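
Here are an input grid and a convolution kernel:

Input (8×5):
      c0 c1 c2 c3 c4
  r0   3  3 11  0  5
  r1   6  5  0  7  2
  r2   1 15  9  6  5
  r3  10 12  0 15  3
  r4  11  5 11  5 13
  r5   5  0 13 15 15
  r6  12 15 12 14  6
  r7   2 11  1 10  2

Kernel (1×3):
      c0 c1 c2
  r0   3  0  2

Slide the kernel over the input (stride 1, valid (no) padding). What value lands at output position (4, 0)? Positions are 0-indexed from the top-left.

55

The receptive field on the input at this output position is [11 5 11]. Elementwise product with the kernel and sum: 11·3 + 11·2.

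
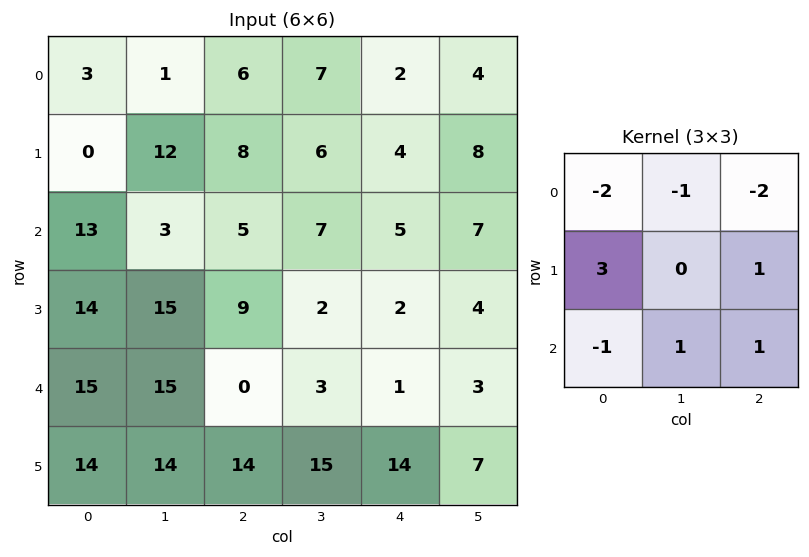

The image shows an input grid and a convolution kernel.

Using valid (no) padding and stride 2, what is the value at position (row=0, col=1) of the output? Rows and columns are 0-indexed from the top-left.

12

The receptive field on the input at this output position is [6 7 2 / 8 6 4 / 5 7 5]. Elementwise product with the kernel and sum: 6·-2 + 7·-1 + 2·-2 + 8·3 + 4·1 + 5·-1 + 7·1 + 5·1.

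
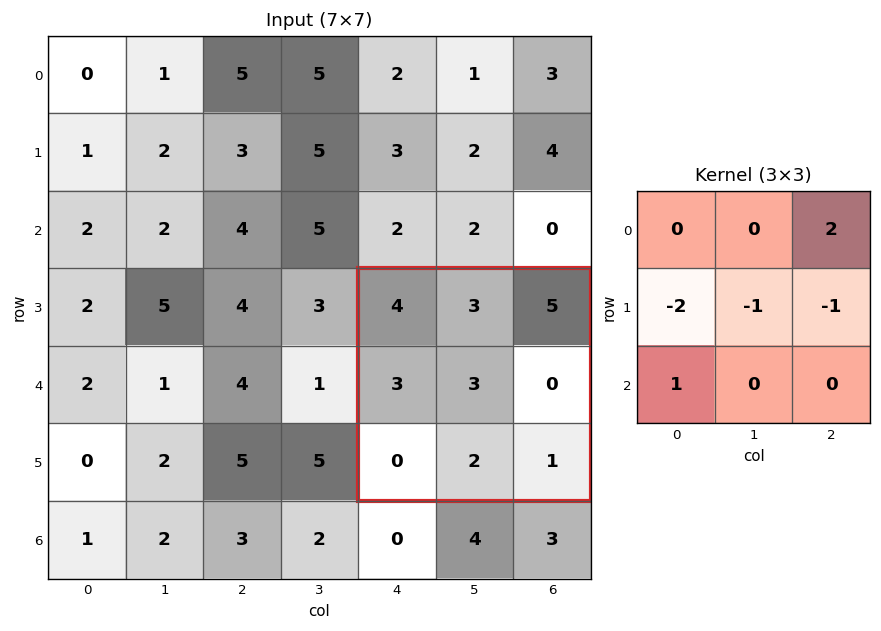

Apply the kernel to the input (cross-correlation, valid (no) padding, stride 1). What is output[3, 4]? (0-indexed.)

1

The receptive field on the input at this output position is [4 3 5 / 3 3 0 / 0 2 1]. Elementwise product with the kernel and sum: 5·2 + 3·-2 + 3·-1 + 0·-1 + 0·1.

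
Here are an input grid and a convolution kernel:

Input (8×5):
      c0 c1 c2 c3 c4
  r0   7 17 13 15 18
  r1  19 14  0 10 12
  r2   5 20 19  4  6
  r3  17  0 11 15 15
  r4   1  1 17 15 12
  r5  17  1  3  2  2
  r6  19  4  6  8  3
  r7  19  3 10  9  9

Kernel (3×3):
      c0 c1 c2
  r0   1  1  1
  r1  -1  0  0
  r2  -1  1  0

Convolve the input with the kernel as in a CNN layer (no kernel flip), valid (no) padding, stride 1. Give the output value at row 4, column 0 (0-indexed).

The receptive field on the input at this output position is [1 1 17 / 17 1 3 / 19 4 6]. Elementwise product with the kernel and sum: 1·1 + 1·1 + 17·1 + 17·-1 + 19·-1 + 4·1.

-13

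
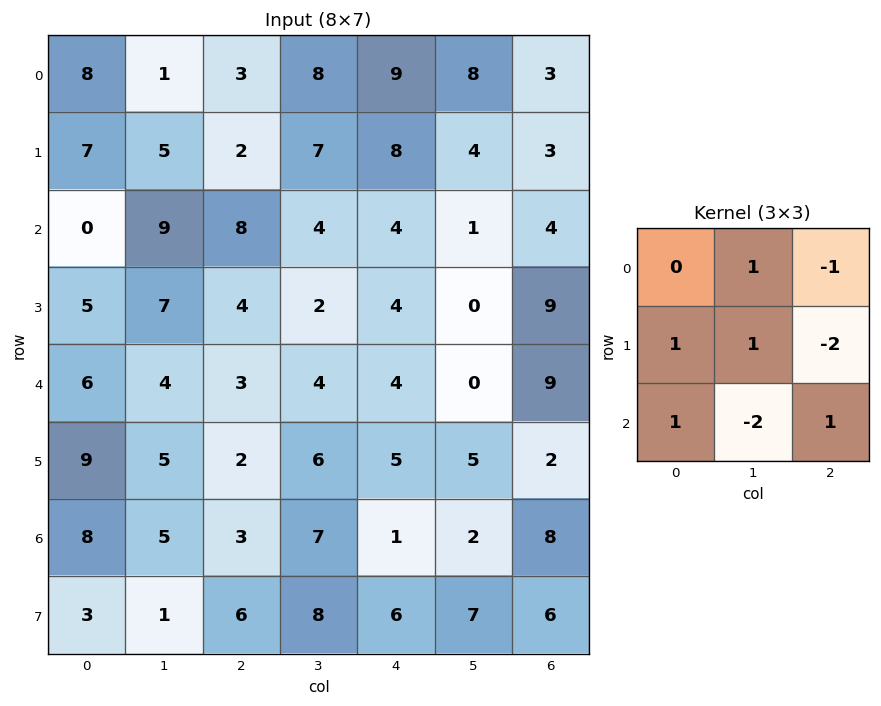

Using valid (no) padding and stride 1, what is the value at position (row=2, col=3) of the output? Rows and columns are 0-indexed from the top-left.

5

The receptive field on the input at this output position is [4 4 1 / 2 4 0 / 4 4 0]. Elementwise product with the kernel and sum: 4·1 + 1·-1 + 2·1 + 4·1 + 0·-2 + 4·1 + 4·-2 + 0·1.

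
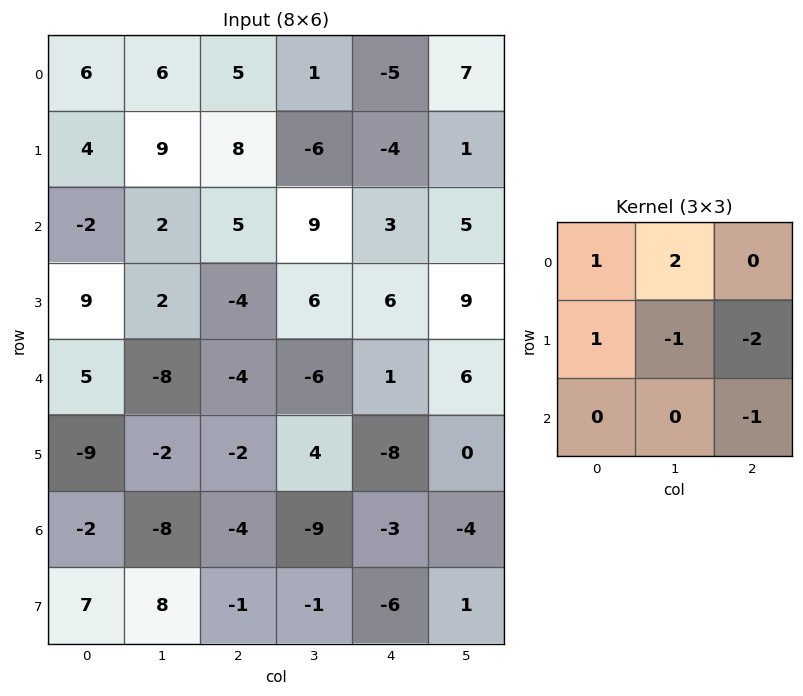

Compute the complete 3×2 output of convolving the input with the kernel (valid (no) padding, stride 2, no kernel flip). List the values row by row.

-8 26
21 0
-10 -3

Output[0,0]: The receptive field on the input at this output position is [6 6 5 / 4 9 8 / -2 2 5]. Elementwise product with the kernel and sum: 6·1 + 6·2 + 4·1 + 9·-1 + 8·-2 + 5·-1.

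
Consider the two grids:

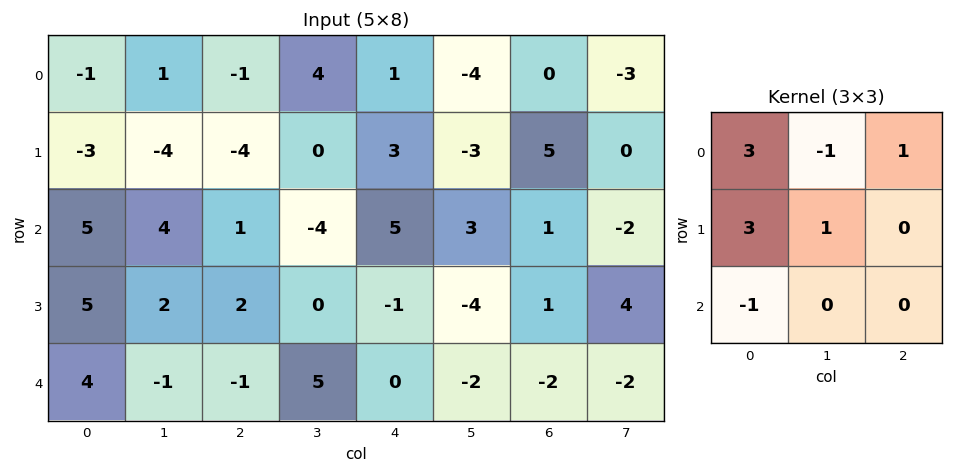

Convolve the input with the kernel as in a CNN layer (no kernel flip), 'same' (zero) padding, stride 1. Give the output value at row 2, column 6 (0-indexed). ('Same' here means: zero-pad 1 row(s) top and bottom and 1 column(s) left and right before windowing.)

The receptive field on the zero-padded input at this output position is [-3 5 0 / 3 1 -2 / -4 1 4]. Elementwise product with the kernel and sum: -3·3 + 5·-1 + 0·1 + 3·3 + 1·1 + -4·-1.

0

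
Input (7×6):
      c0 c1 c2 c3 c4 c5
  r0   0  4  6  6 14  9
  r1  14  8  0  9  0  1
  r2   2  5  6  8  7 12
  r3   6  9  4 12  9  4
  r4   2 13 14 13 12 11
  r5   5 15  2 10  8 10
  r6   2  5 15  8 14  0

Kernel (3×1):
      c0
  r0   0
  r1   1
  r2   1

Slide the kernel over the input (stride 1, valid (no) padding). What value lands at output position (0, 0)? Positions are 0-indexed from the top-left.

16

The receptive field on the input at this output position is [0 / 14 / 2]. Elementwise product with the kernel and sum: 14·1 + 2·1.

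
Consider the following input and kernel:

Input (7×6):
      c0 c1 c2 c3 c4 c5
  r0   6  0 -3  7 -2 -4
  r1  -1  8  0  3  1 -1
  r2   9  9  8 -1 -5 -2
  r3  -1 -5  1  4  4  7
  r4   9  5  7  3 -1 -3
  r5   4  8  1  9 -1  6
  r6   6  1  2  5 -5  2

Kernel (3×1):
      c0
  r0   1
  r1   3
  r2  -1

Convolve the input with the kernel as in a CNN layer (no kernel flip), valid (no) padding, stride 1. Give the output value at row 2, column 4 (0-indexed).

The receptive field on the input at this output position is [-5 / 4 / -1]. Elementwise product with the kernel and sum: -5·1 + 4·3 + -1·-1.

8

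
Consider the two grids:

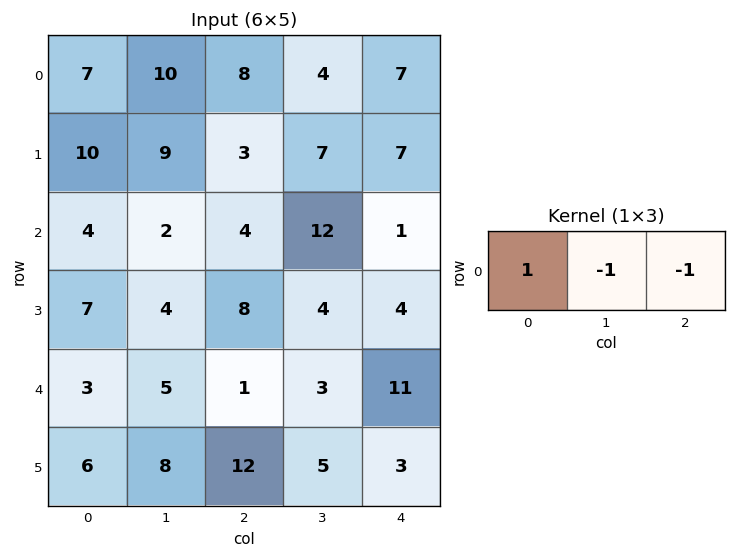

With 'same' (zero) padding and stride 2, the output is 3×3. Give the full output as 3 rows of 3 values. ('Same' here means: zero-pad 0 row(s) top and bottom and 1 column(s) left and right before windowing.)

-17 -2 -3
-6 -14 11
-8 1 -8

Output[0,0]: The receptive field on the zero-padded input at this output position is [0 7 10]. Elementwise product with the kernel and sum: 0·1 + 7·-1 + 10·-1.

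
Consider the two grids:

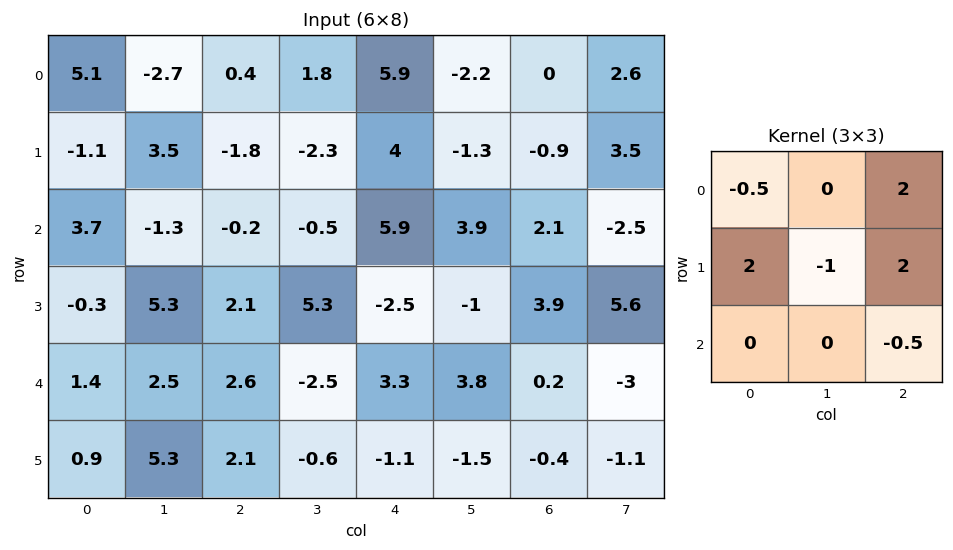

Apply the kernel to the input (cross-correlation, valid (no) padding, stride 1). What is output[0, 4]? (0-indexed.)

The receptive field on the input at this output position is [5.9 -2.2 0 / 4 -1.3 -0.9 / 5.9 3.9 2.1]. Elementwise product with the kernel and sum: 5.9·-0.5 + 0·2 + 4·2 + -1.3·-1 + -0.9·2 + 2.1·-0.5.

3.5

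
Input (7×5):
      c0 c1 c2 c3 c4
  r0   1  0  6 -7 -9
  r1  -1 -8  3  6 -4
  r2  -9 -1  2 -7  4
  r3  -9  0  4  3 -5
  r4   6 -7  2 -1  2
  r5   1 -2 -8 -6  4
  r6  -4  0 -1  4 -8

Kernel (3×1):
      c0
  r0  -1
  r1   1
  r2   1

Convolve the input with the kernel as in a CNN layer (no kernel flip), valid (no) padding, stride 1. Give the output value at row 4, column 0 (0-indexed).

The receptive field on the input at this output position is [6 / 1 / -4]. Elementwise product with the kernel and sum: 6·-1 + 1·1 + -4·1.

-9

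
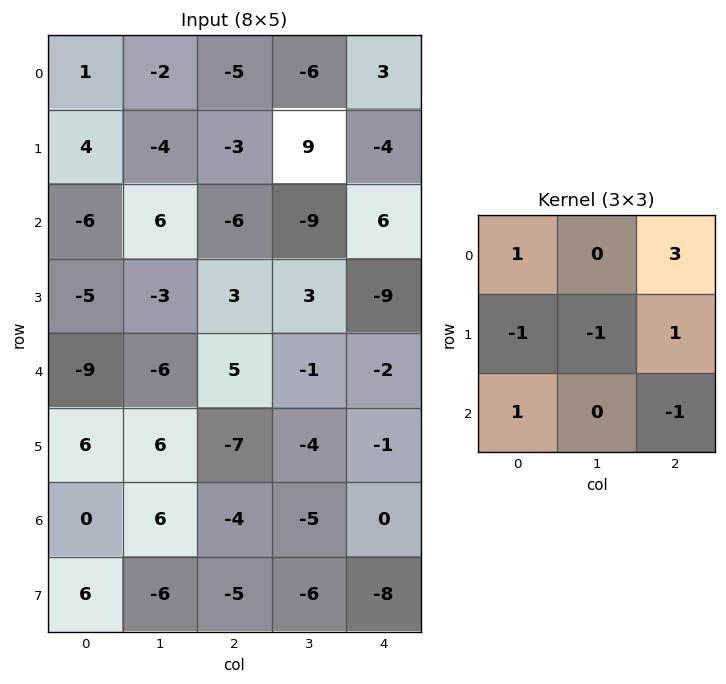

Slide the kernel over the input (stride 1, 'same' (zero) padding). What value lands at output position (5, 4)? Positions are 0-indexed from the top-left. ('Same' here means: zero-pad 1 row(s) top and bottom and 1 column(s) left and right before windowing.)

The receptive field on the zero-padded input at this output position is [-1 -2 0 / -4 -1 0 / -5 0 0]. Elementwise product with the kernel and sum: -1·1 + 0·3 + -4·-1 + -1·-1 + 0·1 + -5·1 + 0·-1.

-1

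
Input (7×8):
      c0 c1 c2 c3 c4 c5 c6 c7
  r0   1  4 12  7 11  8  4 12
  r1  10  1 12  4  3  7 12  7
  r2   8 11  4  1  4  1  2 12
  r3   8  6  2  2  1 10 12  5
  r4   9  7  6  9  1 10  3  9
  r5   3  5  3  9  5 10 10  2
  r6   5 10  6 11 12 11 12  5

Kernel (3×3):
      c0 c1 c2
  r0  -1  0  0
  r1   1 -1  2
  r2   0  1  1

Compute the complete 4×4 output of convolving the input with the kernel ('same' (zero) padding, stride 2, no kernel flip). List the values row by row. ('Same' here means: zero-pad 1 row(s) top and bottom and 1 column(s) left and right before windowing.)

Output[0,0]: The receptive field on the zero-padded input at this output position is [0 0 0 / 0 1 4 / 0 10 1]. Elementwise product with the kernel and sum: 0·-1 + 0·1 + 1·-1 + 4·2 + 10·1 + 1·1.
Output[0,1]: The receptive field on the zero-padded input at this output position is [0 0 0 / 4 12 7 / 1 12 4]. Elementwise product with the kernel and sum: 0·-1 + 4·1 + 12·-1 + 7·2 + 12·1 + 4·1.

18 22 22 47
28 12 6 33
13 25 41 27
15 21 12 -1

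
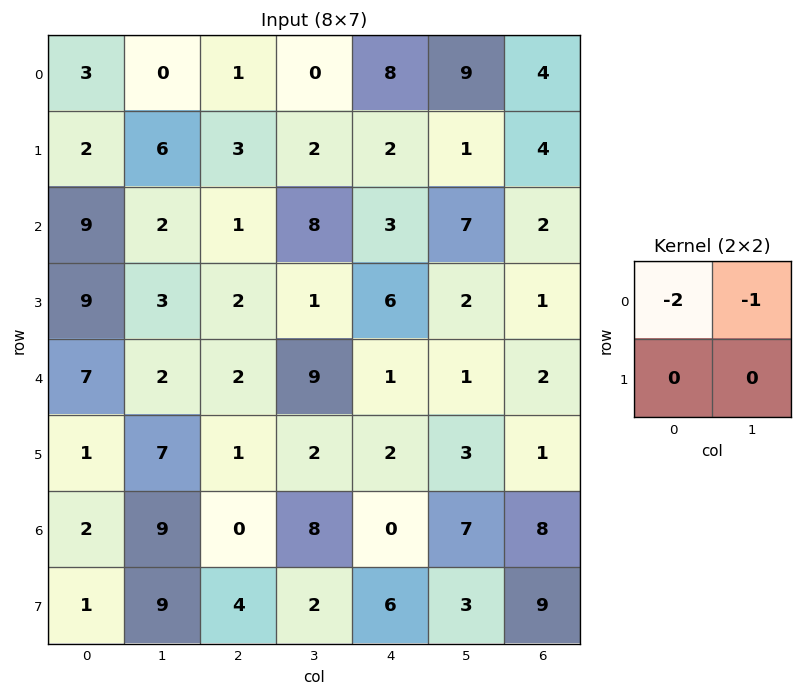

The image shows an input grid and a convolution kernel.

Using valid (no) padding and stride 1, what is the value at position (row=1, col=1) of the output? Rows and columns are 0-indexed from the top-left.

-15

The receptive field on the input at this output position is [6 3 / 2 1]. Elementwise product with the kernel and sum: 6·-2 + 3·-1.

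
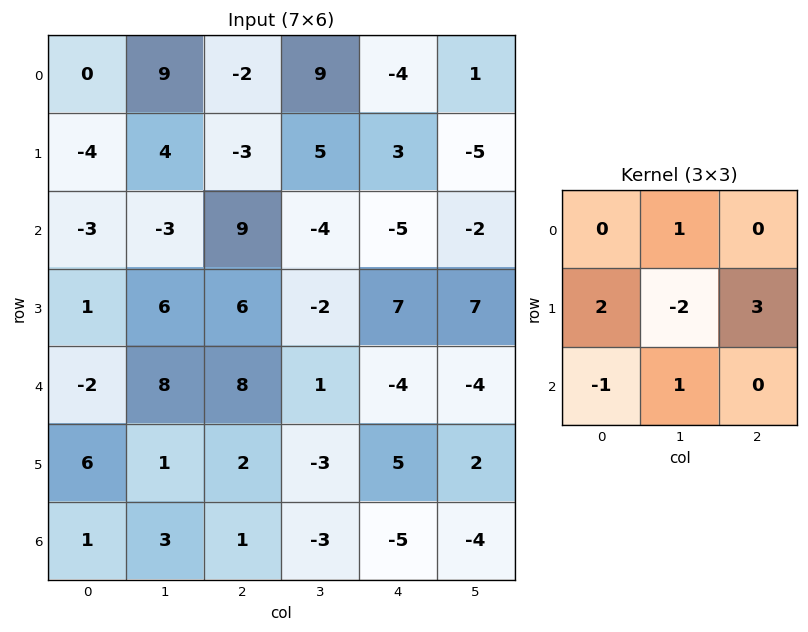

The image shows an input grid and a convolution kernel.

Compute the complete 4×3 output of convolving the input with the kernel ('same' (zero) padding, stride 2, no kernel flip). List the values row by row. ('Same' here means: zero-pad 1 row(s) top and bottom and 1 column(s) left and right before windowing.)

23 42 27
-6 -39 8
35 10 13
13 -3 -3

Output[0,0]: The receptive field on the zero-padded input at this output position is [0 0 0 / 0 0 9 / 0 -4 4]. Elementwise product with the kernel and sum: 0·1 + 0·2 + 0·-2 + 9·3 + 0·-1 + -4·1.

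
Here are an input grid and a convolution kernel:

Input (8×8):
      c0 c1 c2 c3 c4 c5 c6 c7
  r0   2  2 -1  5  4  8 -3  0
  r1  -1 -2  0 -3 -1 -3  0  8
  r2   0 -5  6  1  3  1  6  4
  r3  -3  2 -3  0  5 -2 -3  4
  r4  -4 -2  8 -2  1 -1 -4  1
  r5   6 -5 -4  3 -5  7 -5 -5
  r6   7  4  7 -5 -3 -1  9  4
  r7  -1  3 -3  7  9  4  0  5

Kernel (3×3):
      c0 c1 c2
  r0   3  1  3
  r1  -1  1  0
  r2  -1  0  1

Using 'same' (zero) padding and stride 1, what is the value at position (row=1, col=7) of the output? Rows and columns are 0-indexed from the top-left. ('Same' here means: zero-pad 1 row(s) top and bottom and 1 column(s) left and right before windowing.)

The receptive field on the zero-padded input at this output position is [-3 0 0 / 0 8 0 / 6 4 0]. Elementwise product with the kernel and sum: -3·3 + 0·1 + 0·3 + 0·-1 + 8·1 + 6·-1 + 0·1.

-7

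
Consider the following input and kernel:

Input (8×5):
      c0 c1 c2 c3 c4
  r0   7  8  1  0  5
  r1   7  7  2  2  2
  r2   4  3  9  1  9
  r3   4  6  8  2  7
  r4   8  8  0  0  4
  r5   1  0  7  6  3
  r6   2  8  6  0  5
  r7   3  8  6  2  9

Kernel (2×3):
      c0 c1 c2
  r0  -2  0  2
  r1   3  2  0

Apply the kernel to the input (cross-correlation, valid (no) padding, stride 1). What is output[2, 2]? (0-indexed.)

The receptive field on the input at this output position is [9 1 9 / 8 2 7]. Elementwise product with the kernel and sum: 9·-2 + 9·2 + 8·3 + 2·2.

28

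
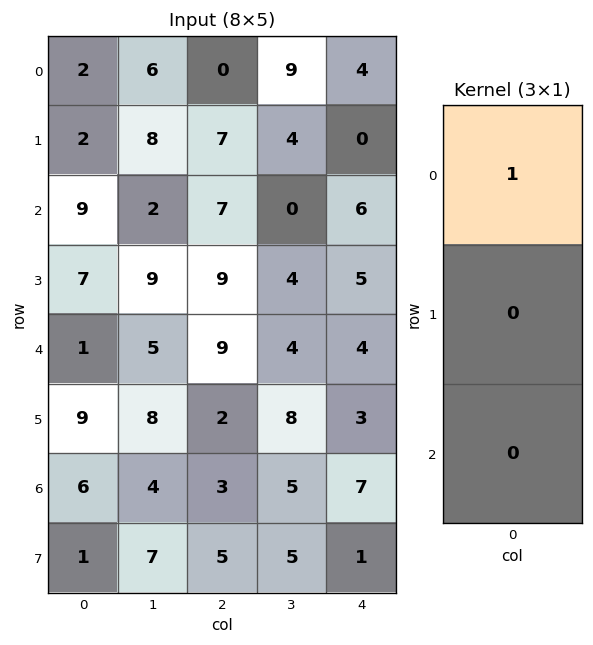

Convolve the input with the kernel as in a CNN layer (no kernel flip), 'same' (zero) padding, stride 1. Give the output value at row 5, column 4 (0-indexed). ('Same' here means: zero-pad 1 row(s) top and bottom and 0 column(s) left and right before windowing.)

The receptive field on the zero-padded input at this output position is [4 / 3 / 7]. Elementwise product with the kernel and sum: 4·1.

4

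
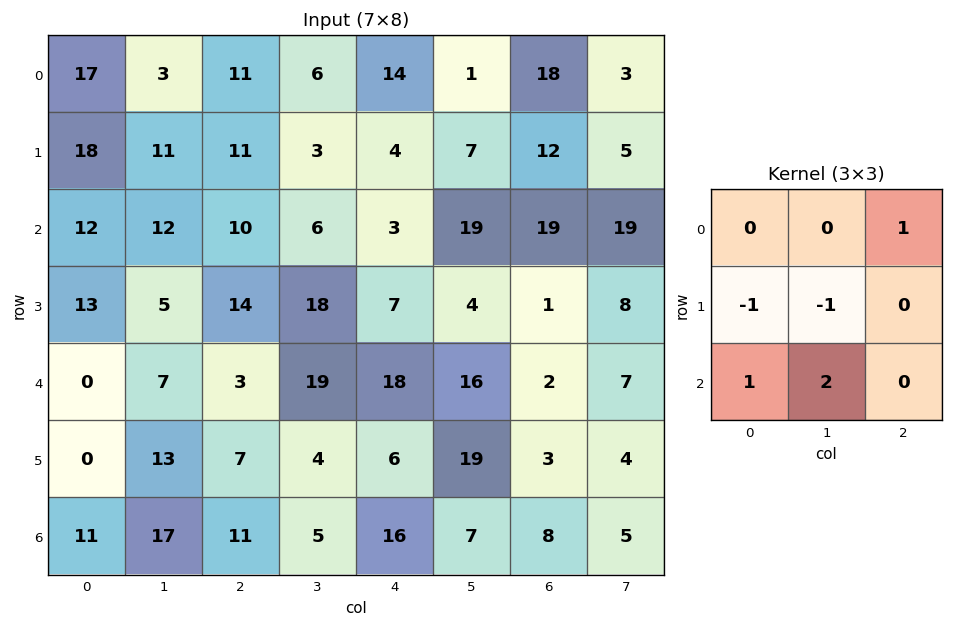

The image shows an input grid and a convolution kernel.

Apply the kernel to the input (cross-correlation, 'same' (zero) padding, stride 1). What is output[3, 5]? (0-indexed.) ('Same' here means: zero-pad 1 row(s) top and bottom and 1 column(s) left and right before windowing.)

58

The receptive field on the zero-padded input at this output position is [3 19 19 / 7 4 1 / 18 16 2]. Elementwise product with the kernel and sum: 19·1 + 7·-1 + 4·-1 + 18·1 + 16·2.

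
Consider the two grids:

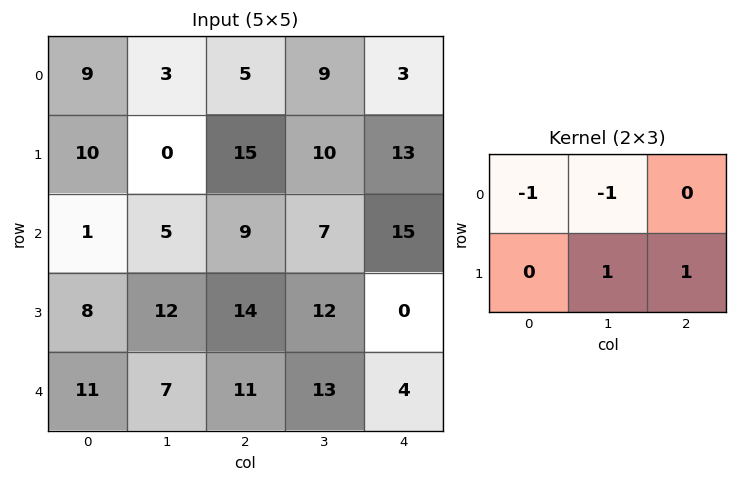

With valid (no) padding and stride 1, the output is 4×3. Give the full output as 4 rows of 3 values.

3 17 9
4 1 -3
20 12 -4
-2 -2 -9

Output[0,0]: The receptive field on the input at this output position is [9 3 5 / 10 0 15]. Elementwise product with the kernel and sum: 9·-1 + 3·-1 + 0·1 + 15·1.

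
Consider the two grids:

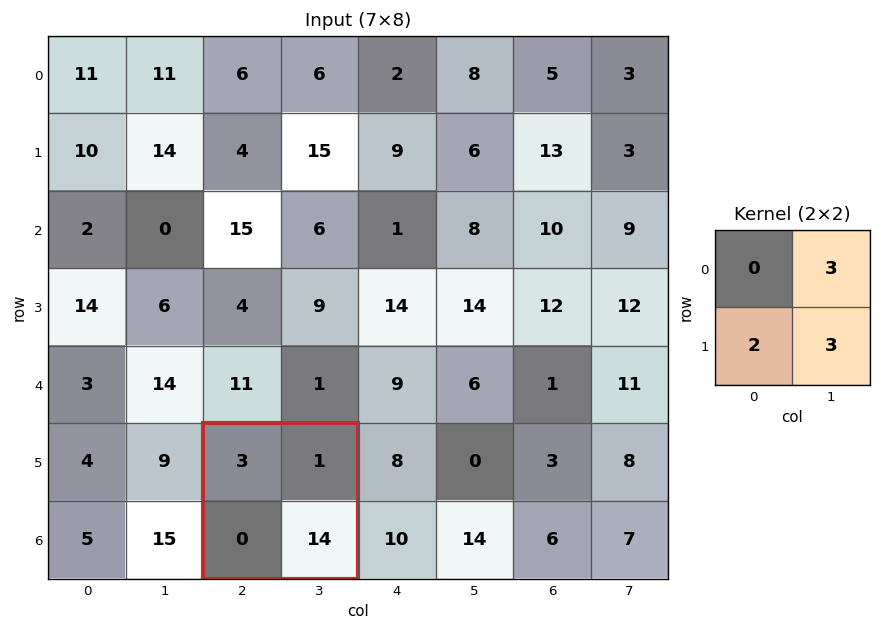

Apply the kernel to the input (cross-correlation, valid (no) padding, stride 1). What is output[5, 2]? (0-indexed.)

45

The receptive field on the input at this output position is [3 1 / 0 14]. Elementwise product with the kernel and sum: 1·3 + 0·2 + 14·3.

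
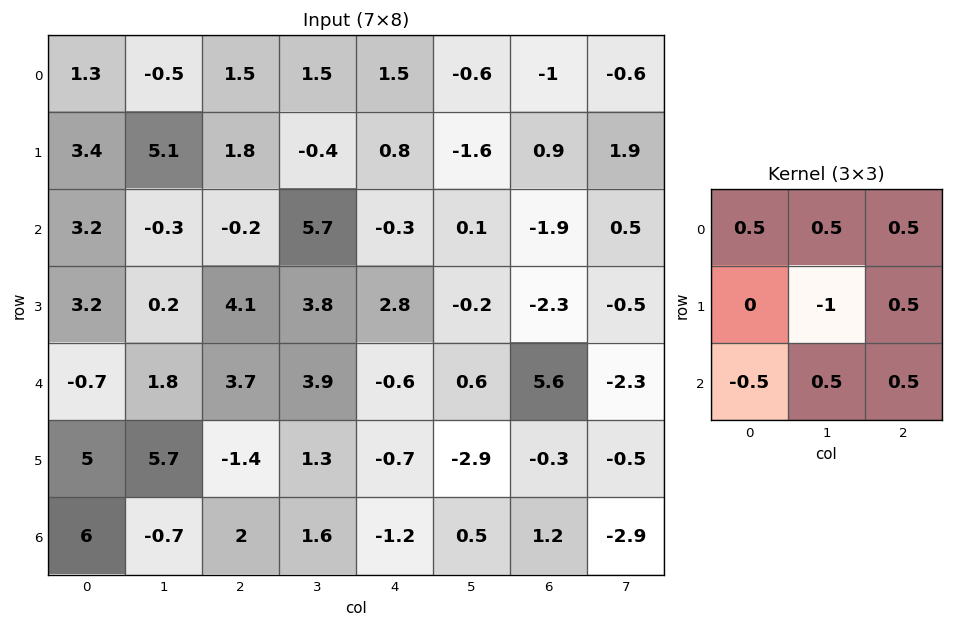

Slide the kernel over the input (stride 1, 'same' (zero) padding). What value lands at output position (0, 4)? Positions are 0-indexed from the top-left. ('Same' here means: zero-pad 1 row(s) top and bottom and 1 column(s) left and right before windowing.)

The receptive field on the zero-padded input at this output position is [0 0 0 / 1.5 1.5 -0.6 / -0.4 0.8 -1.6]. Elementwise product with the kernel and sum: 0·0.5 + 0·0.5 + 0·0.5 + 1.5·-1 + -0.6·0.5 + -0.4·-0.5 + 0.8·0.5 + -1.6·0.5.

-2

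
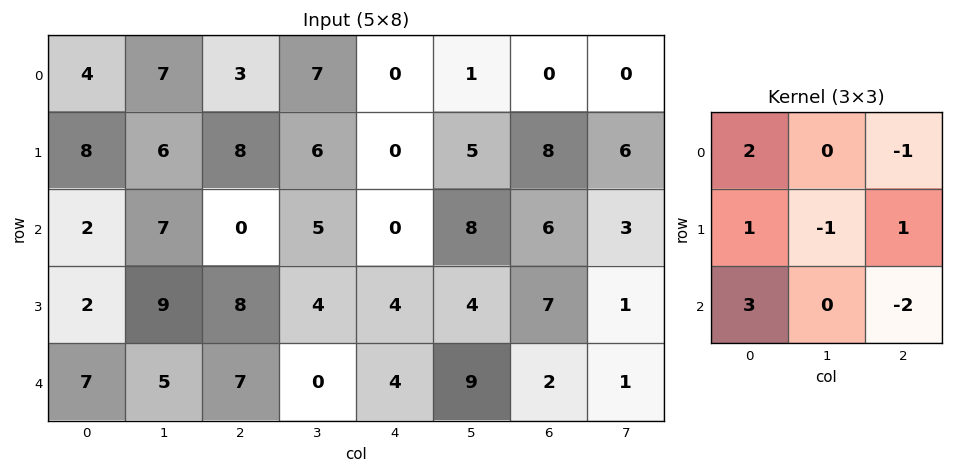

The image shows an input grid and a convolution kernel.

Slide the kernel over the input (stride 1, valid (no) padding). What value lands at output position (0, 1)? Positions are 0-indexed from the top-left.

The receptive field on the input at this output position is [7 3 7 / 6 8 6 / 7 0 5]. Elementwise product with the kernel and sum: 7·2 + 7·-1 + 6·1 + 8·-1 + 6·1 + 7·3 + 5·-2.

22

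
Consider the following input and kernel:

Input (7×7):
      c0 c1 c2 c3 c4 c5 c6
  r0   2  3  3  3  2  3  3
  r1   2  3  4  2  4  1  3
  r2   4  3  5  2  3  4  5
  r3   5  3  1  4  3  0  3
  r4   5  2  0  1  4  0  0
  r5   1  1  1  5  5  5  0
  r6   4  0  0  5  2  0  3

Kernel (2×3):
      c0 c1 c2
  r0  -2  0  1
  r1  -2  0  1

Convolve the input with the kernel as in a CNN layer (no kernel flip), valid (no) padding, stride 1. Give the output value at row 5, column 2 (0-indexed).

The receptive field on the input at this output position is [1 5 5 / 0 5 2]. Elementwise product with the kernel and sum: 1·-2 + 5·1 + 0·-2 + 2·1.

5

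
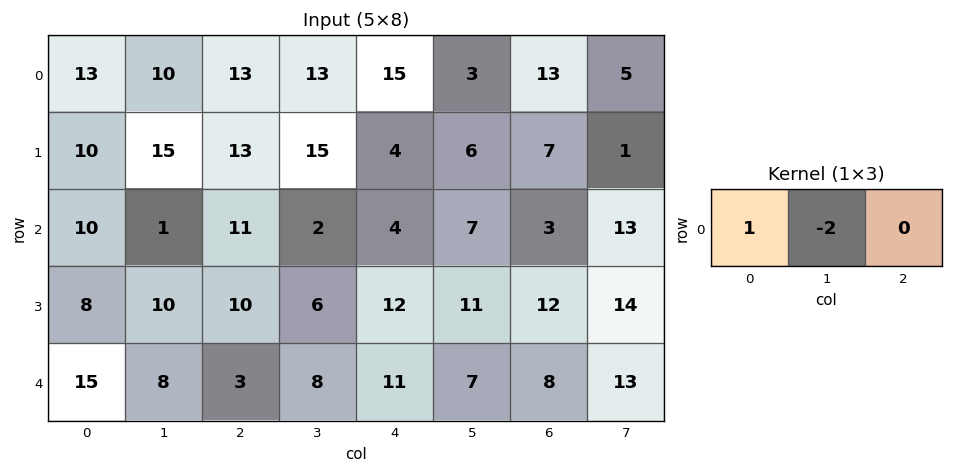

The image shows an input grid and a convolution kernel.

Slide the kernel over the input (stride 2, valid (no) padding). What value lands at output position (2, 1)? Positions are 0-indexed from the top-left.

-13

The receptive field on the input at this output position is [3 8 11]. Elementwise product with the kernel and sum: 3·1 + 8·-2.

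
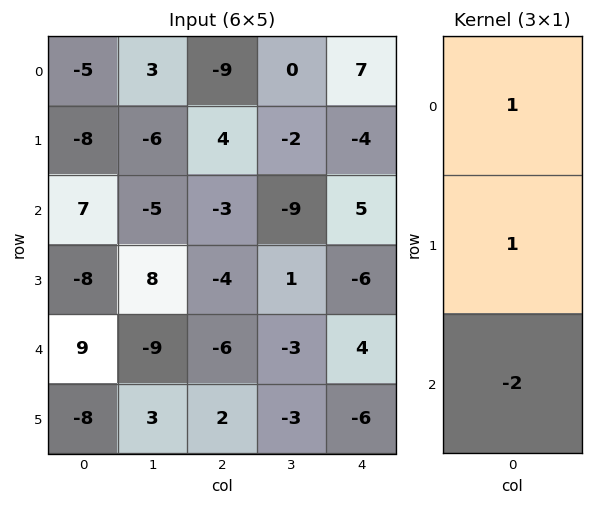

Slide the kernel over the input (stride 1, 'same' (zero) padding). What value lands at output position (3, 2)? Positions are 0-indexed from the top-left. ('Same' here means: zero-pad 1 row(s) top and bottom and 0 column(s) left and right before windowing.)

5

The receptive field on the zero-padded input at this output position is [-3 / -4 / -6]. Elementwise product with the kernel and sum: -3·1 + -4·1 + -6·-2.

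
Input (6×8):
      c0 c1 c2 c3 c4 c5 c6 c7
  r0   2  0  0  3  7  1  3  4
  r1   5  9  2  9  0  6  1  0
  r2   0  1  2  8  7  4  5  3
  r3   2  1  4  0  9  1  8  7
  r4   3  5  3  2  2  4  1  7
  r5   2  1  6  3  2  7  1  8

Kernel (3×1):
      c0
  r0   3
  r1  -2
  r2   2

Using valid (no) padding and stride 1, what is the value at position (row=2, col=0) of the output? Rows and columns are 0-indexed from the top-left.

2

The receptive field on the input at this output position is [0 / 2 / 3]. Elementwise product with the kernel and sum: 0·3 + 2·-2 + 3·2.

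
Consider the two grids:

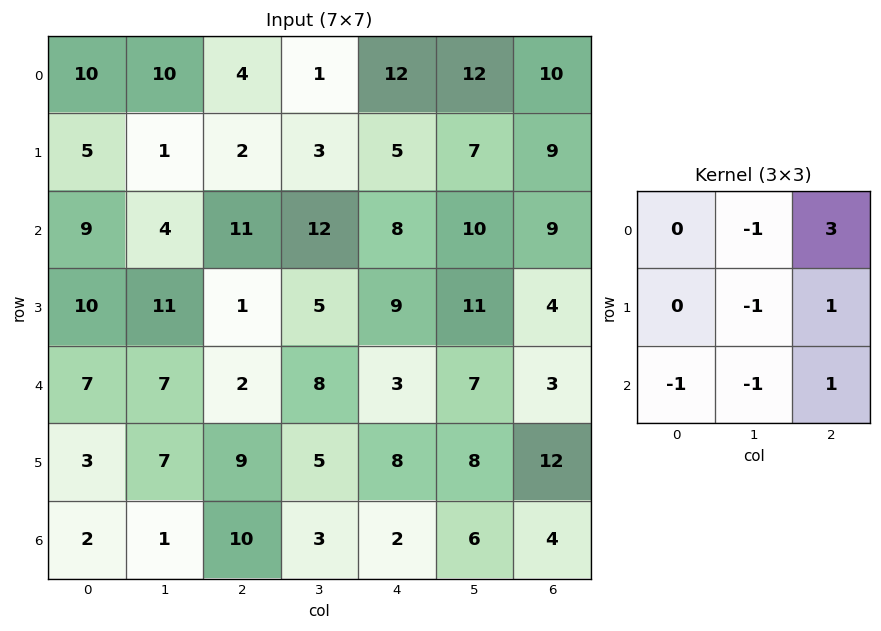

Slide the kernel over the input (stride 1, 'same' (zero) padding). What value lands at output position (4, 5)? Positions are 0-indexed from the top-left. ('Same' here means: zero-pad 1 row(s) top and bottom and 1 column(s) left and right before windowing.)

-7

The receptive field on the zero-padded input at this output position is [9 11 4 / 3 7 3 / 8 8 12]. Elementwise product with the kernel and sum: 11·-1 + 4·3 + 7·-1 + 3·1 + 8·-1 + 8·-1 + 12·1.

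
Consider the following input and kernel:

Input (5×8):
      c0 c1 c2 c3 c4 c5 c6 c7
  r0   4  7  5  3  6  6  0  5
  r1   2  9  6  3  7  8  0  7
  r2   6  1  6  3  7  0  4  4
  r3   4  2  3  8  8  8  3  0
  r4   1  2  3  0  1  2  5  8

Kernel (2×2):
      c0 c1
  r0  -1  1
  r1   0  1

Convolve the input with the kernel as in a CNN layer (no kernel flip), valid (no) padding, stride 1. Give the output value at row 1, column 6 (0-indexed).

The receptive field on the input at this output position is [0 7 / 4 4]. Elementwise product with the kernel and sum: 0·-1 + 7·1 + 4·1.

11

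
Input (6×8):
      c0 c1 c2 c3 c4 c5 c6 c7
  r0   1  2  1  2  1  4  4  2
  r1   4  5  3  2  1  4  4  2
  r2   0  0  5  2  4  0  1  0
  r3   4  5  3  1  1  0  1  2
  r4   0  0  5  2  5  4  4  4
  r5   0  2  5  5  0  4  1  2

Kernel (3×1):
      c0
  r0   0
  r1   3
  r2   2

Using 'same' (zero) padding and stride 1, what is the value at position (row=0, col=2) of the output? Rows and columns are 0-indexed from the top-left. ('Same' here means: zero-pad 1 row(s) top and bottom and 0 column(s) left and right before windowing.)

9

The receptive field on the zero-padded input at this output position is [0 / 1 / 3]. Elementwise product with the kernel and sum: 1·3 + 3·2.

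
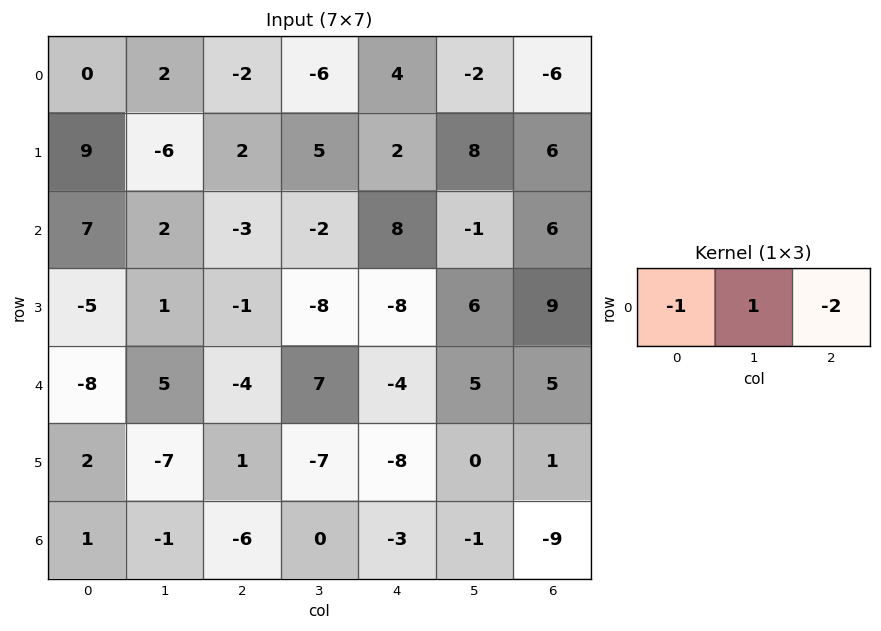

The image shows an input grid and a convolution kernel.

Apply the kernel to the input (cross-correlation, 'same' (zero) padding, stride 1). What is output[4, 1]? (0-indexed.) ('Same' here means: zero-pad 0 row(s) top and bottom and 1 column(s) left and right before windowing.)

21

The receptive field on the zero-padded input at this output position is [-8 5 -4]. Elementwise product with the kernel and sum: -8·-1 + 5·1 + -4·-2.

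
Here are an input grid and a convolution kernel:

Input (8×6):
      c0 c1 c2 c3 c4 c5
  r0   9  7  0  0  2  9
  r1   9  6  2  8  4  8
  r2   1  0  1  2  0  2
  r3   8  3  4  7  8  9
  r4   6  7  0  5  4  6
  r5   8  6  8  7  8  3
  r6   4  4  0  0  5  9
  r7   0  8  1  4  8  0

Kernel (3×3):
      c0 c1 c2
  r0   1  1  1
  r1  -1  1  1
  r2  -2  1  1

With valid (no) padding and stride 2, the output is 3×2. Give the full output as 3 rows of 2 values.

14 12
-4 23
15 21

Output[0,0]: The receptive field on the input at this output position is [9 7 0 / 9 6 2 / 1 0 1]. Elementwise product with the kernel and sum: 9·1 + 7·1 + 0·1 + 9·-1 + 6·1 + 2·1 + 1·-2 + 0·1 + 1·1.
Output[0,1]: The receptive field on the input at this output position is [0 0 2 / 2 8 4 / 1 2 0]. Elementwise product with the kernel and sum: 0·1 + 0·1 + 2·1 + 2·-1 + 8·1 + 4·1 + 1·-2 + 2·1 + 0·1.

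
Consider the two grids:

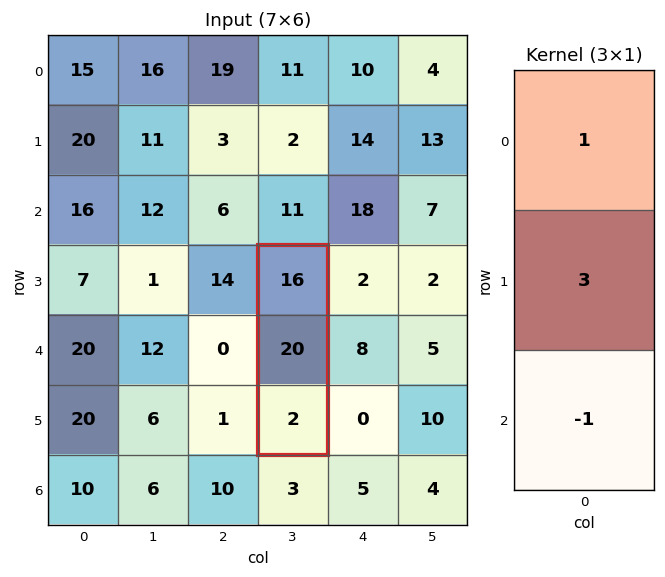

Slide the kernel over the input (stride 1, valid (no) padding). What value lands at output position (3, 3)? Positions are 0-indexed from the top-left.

74

The receptive field on the input at this output position is [16 / 20 / 2]. Elementwise product with the kernel and sum: 16·1 + 20·3 + 2·-1.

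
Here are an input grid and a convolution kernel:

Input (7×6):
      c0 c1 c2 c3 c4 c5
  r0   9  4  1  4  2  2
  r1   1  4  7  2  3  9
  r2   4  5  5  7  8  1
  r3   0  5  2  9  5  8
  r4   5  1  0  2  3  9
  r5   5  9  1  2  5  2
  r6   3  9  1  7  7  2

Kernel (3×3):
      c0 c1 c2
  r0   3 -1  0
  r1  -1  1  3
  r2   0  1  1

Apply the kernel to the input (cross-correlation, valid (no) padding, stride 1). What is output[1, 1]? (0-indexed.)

37

The receptive field on the input at this output position is [4 7 2 / 5 5 7 / 5 2 9]. Elementwise product with the kernel and sum: 4·3 + 7·-1 + 5·-1 + 5·1 + 7·3 + 2·1 + 9·1.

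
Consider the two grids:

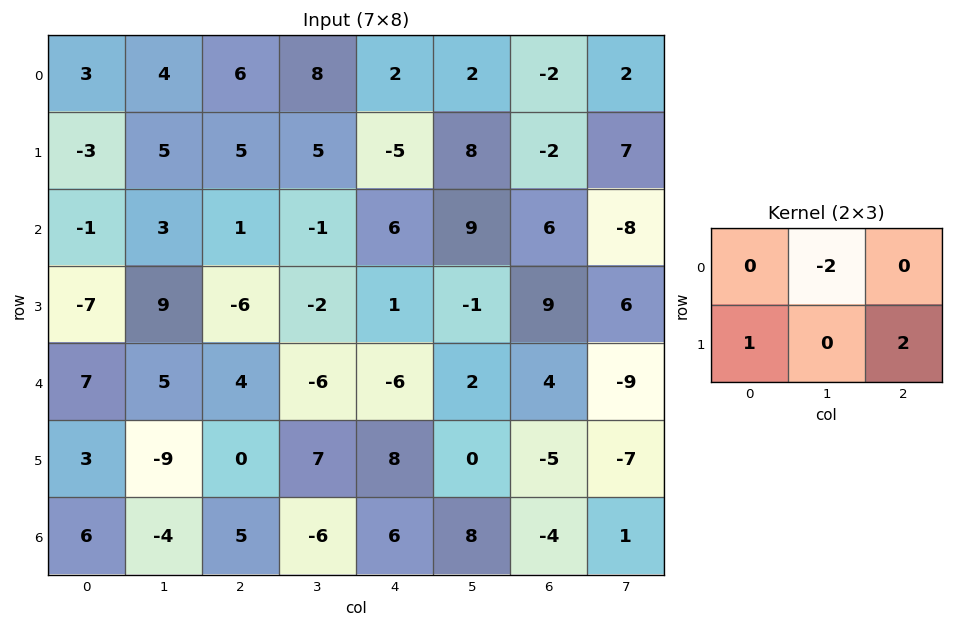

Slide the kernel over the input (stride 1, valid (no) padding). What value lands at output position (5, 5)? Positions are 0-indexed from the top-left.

20

The receptive field on the input at this output position is [0 -5 -7 / 8 -4 1]. Elementwise product with the kernel and sum: -5·-2 + 8·1 + 1·2.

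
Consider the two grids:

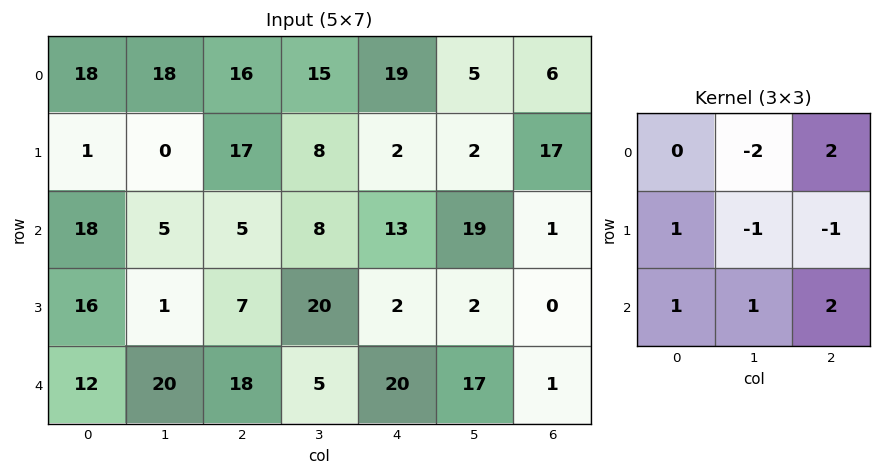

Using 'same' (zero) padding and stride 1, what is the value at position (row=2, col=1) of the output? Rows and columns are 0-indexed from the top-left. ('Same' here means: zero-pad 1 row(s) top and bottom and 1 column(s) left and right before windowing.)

The receptive field on the zero-padded input at this output position is [1 0 17 / 18 5 5 / 16 1 7]. Elementwise product with the kernel and sum: 0·-2 + 17·2 + 18·1 + 5·-1 + 5·-1 + 16·1 + 1·1 + 7·2.

73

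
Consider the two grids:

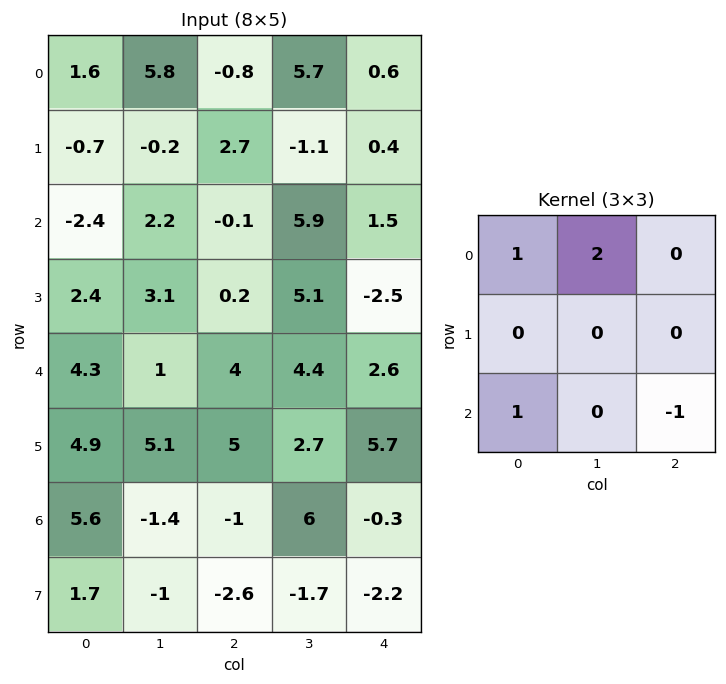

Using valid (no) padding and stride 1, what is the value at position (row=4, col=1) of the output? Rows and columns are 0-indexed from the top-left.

The receptive field on the input at this output position is [1 4 4.4 / 5.1 5 2.7 / -1.4 -1 6]. Elementwise product with the kernel and sum: 1·1 + 4·2 + -1.4·1 + 6·-1.

1.6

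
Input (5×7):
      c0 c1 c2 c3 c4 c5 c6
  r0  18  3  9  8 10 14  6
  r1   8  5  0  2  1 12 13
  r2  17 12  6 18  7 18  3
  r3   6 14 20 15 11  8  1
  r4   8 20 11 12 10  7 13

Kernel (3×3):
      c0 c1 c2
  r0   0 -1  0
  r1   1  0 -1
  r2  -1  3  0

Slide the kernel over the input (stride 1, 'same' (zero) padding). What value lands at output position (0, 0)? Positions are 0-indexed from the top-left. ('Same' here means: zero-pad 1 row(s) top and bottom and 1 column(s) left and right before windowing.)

The receptive field on the zero-padded input at this output position is [0 0 0 / 0 18 3 / 0 8 5]. Elementwise product with the kernel and sum: 0·-1 + 0·1 + 3·-1 + 0·-1 + 8·3.

21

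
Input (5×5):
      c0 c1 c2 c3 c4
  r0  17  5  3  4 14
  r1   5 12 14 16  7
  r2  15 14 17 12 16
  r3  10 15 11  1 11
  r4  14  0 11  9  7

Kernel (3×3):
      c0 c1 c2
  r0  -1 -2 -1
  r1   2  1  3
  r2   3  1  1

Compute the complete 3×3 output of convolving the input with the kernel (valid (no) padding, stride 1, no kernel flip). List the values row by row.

110 142 119
108 82 86
61 4 48

Output[0,0]: The receptive field on the input at this output position is [17 5 3 / 5 12 14 / 15 14 17]. Elementwise product with the kernel and sum: 17·-1 + 5·-2 + 3·-1 + 5·2 + 12·1 + 14·3 + 15·3 + 14·1 + 17·1.
Output[0,1]: The receptive field on the input at this output position is [5 3 4 / 12 14 16 / 14 17 12]. Elementwise product with the kernel and sum: 5·-1 + 3·-2 + 4·-1 + 12·2 + 14·1 + 16·3 + 14·3 + 17·1 + 12·1.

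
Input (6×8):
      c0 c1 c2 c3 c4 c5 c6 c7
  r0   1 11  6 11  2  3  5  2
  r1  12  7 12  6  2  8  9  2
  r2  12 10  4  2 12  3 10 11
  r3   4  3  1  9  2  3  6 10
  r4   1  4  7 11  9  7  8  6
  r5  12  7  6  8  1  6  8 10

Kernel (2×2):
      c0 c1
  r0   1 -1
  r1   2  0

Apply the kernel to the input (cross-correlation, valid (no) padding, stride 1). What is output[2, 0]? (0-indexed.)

10

The receptive field on the input at this output position is [12 10 / 4 3]. Elementwise product with the kernel and sum: 12·1 + 10·-1 + 4·2.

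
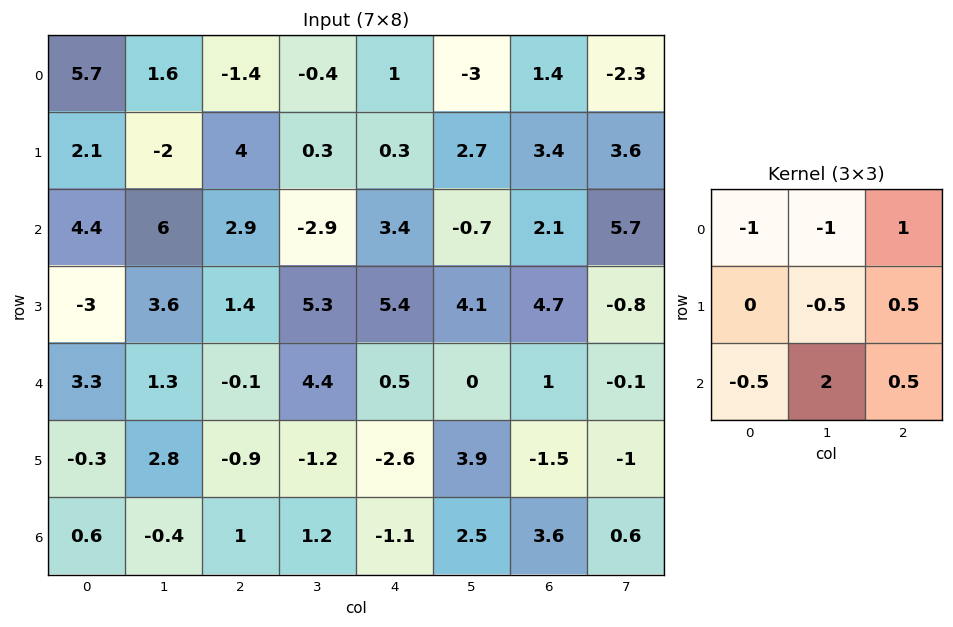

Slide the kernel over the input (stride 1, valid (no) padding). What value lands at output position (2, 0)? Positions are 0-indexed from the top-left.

-7.7

The receptive field on the input at this output position is [4.4 6 2.9 / -3 3.6 1.4 / 3.3 1.3 -0.1]. Elementwise product with the kernel and sum: 4.4·-1 + 6·-1 + 2.9·1 + 3.6·-0.5 + 1.4·0.5 + 3.3·-0.5 + 1.3·2 + -0.1·0.5.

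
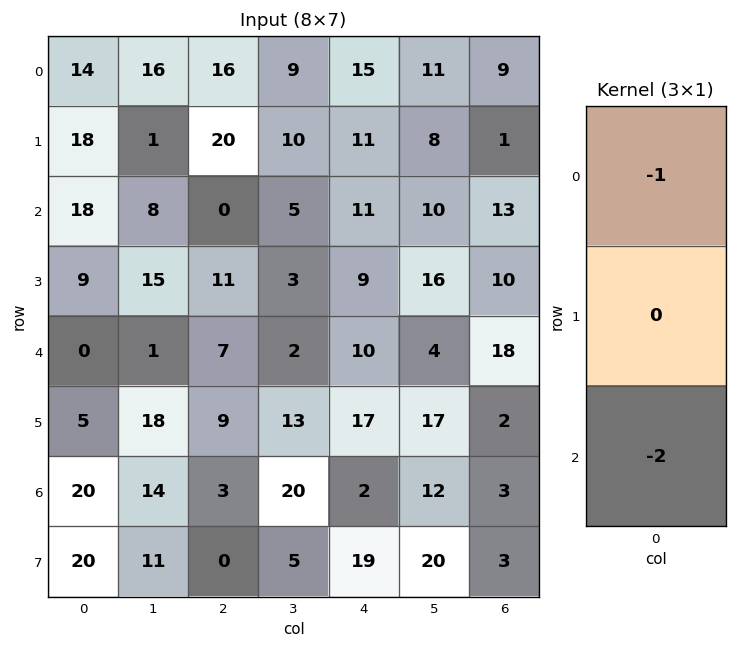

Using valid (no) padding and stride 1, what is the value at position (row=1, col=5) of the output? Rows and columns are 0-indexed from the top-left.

The receptive field on the input at this output position is [8 / 10 / 16]. Elementwise product with the kernel and sum: 8·-1 + 16·-2.

-40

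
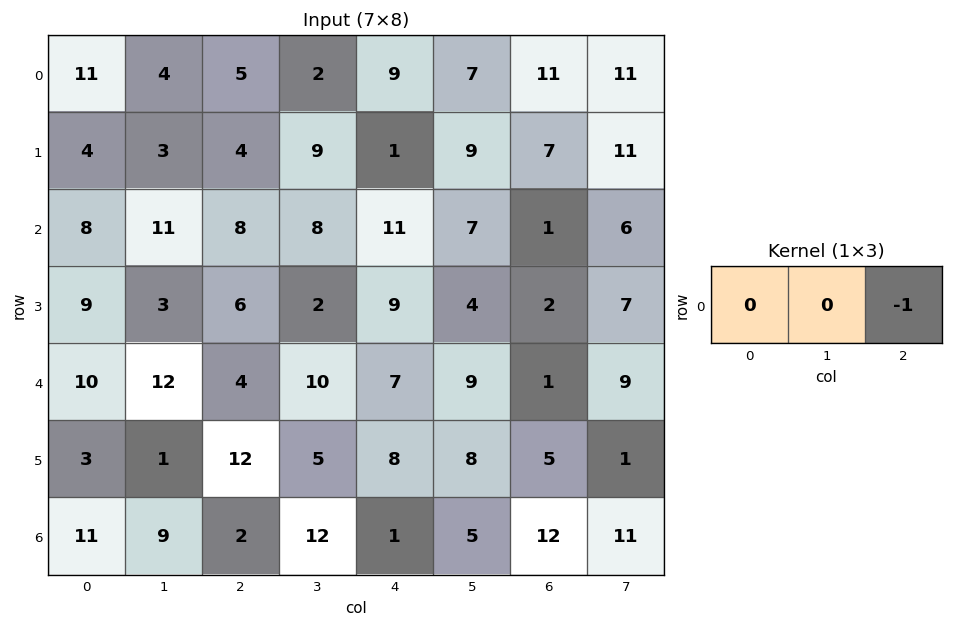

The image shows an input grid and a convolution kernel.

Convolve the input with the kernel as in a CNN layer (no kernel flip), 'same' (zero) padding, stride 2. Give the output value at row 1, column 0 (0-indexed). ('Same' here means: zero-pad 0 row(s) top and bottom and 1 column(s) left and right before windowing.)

The receptive field on the zero-padded input at this output position is [0 8 11]. Elementwise product with the kernel and sum: 11·-1.

-11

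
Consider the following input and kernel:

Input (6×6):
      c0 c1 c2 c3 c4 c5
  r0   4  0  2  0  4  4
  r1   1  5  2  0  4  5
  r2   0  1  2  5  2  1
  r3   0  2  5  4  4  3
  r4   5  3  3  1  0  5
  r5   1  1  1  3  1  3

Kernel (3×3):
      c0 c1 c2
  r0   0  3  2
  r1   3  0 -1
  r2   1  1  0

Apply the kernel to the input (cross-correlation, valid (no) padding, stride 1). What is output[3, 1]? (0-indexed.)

33

The receptive field on the input at this output position is [2 5 4 / 3 3 1 / 1 1 3]. Elementwise product with the kernel and sum: 5·3 + 4·2 + 3·3 + 1·-1 + 1·1 + 1·1.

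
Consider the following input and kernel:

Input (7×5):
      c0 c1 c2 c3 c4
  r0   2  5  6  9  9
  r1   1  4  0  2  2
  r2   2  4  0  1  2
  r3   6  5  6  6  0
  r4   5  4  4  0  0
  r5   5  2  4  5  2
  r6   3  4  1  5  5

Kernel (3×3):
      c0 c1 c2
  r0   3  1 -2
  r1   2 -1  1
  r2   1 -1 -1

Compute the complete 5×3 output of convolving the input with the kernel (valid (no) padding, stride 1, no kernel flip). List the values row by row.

Output[0,0]: The receptive field on the input at this output position is [2 5 6 / 1 4 0 / 2 4 0]. Elementwise product with the kernel and sum: 2·3 + 5·1 + 6·-2 + 1·2 + 4·-1 + 0·1 + 2·1 + 4·-1 + 0·-1.

-5 16 6
2 10 -1
20 20 7
20 6 29
21 19 8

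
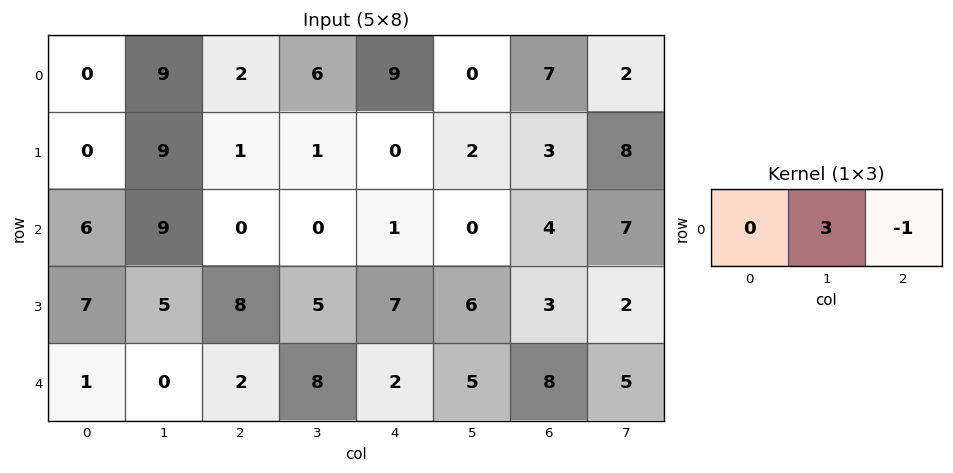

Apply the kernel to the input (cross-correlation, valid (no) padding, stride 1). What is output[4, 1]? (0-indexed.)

The receptive field on the input at this output position is [0 2 8]. Elementwise product with the kernel and sum: 2·3 + 8·-1.

-2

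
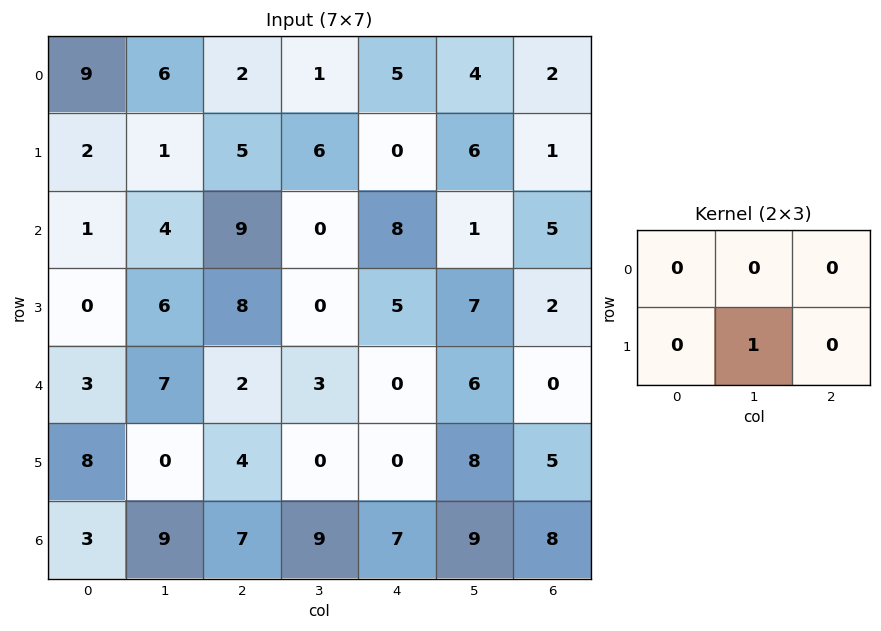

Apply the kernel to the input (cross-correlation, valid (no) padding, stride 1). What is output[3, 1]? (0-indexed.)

The receptive field on the input at this output position is [6 8 0 / 7 2 3]. Elementwise product with the kernel and sum: 2·1.

2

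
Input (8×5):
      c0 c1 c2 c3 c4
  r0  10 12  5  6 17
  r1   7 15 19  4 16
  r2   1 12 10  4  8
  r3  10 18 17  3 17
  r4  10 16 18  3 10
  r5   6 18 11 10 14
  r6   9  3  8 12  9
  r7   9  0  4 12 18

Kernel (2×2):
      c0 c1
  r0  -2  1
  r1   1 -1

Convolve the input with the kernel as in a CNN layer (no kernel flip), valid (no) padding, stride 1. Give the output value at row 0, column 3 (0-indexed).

The receptive field on the input at this output position is [6 17 / 4 16]. Elementwise product with the kernel and sum: 6·-2 + 17·1 + 4·1 + 16·-1.

-7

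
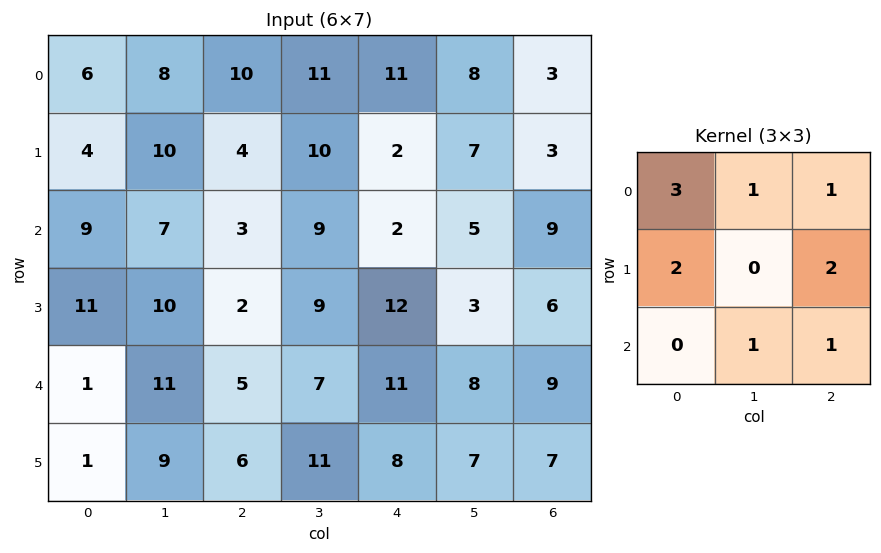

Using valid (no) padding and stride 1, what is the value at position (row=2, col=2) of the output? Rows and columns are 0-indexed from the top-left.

The receptive field on the input at this output position is [3 9 2 / 2 9 12 / 5 7 11]. Elementwise product with the kernel and sum: 3·3 + 9·1 + 2·1 + 2·2 + 12·2 + 7·1 + 11·1.

66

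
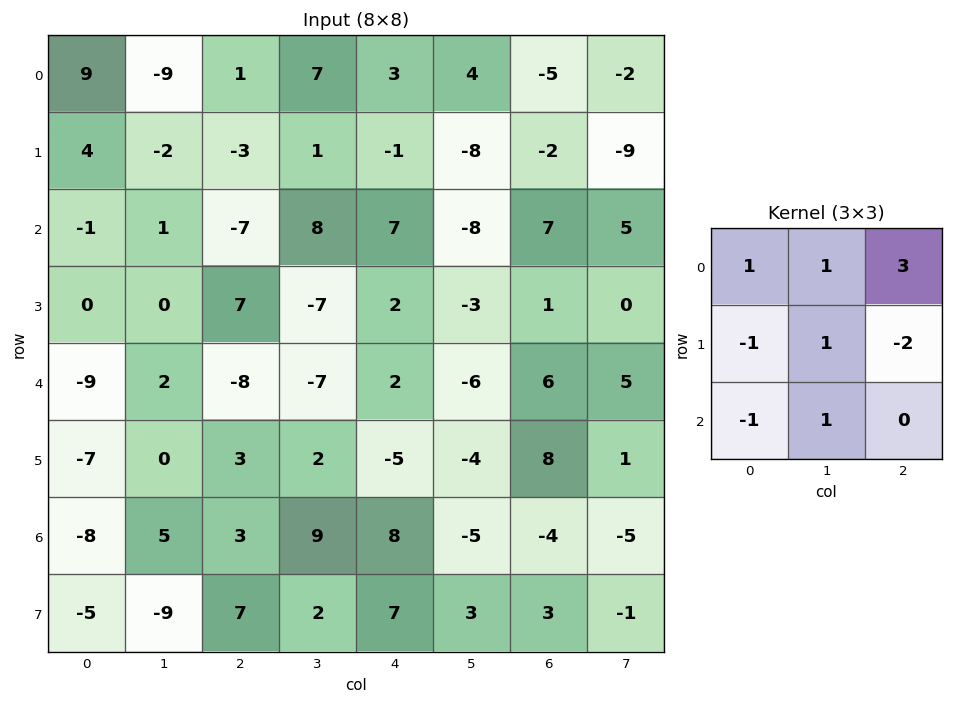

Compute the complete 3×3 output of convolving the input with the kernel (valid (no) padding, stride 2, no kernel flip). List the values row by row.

Output[0,0]: The receptive field on the input at this output position is [9 -9 1 / 4 -2 -3 / -1 1 -7]. Elementwise product with the kernel and sum: 9·1 + -9·1 + 1·3 + 4·-1 + -2·1 + -3·-2 + -1·-1 + 1·1.
Output[0,1]: The receptive field on the input at this output position is [1 7 3 / -3 1 -1 / -7 8 7]. Elementwise product with the kernel and sum: 1·1 + 7·1 + 3·3 + -3·-1 + 1·1 + -1·-2 + -7·-1 + 8·1.

5 38 -26
-24 5 5
-17 6 -14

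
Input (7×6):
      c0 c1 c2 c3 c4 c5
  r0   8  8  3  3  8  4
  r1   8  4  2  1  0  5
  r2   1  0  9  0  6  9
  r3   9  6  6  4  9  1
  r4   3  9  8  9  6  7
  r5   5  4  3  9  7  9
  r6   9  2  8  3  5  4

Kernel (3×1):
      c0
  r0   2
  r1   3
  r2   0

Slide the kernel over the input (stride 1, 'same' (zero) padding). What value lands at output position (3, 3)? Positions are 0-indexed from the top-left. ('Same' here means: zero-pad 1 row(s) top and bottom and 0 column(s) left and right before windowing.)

12

The receptive field on the zero-padded input at this output position is [0 / 4 / 9]. Elementwise product with the kernel and sum: 0·2 + 4·3.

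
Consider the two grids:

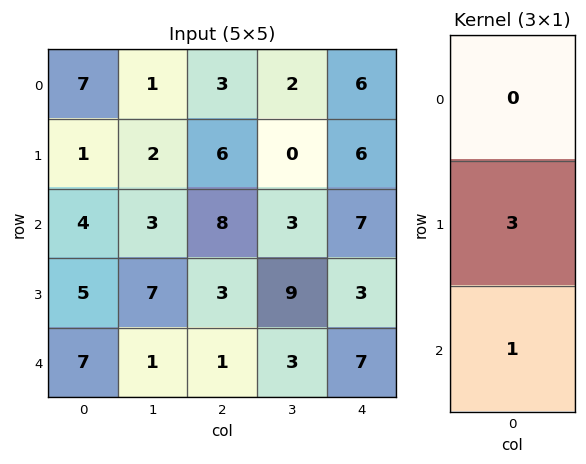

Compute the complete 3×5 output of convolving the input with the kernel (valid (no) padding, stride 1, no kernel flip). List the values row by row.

Output[0,0]: The receptive field on the input at this output position is [7 / 1 / 4]. Elementwise product with the kernel and sum: 1·3 + 4·1.

7 9 26 3 25
17 16 27 18 24
22 22 10 30 16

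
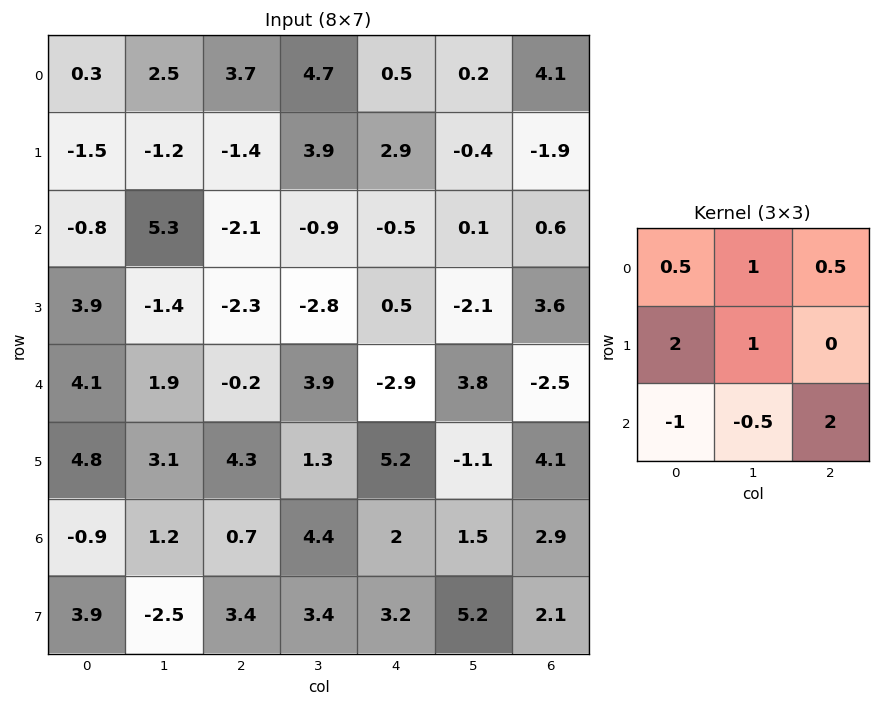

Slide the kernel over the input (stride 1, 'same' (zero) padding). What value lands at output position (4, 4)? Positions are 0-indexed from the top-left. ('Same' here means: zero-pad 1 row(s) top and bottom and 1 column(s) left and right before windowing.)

The receptive field on the zero-padded input at this output position is [-2.8 0.5 -2.1 / 3.9 -2.9 3.8 / 1.3 5.2 -1.1]. Elementwise product with the kernel and sum: -2.8·0.5 + 0.5·1 + -2.1·0.5 + 3.9·2 + -2.9·1 + 1.3·-1 + 5.2·-0.5 + -1.1·2.

-3.15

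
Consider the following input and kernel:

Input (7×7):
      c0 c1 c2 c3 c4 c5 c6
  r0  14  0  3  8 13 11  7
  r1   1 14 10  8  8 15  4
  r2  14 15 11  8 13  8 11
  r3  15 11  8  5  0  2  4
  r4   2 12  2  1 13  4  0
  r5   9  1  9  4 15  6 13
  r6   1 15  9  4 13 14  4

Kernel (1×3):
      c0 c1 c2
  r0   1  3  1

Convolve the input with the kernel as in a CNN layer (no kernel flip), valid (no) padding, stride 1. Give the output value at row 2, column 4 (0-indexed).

The receptive field on the input at this output position is [13 8 11]. Elementwise product with the kernel and sum: 13·1 + 8·3 + 11·1.

48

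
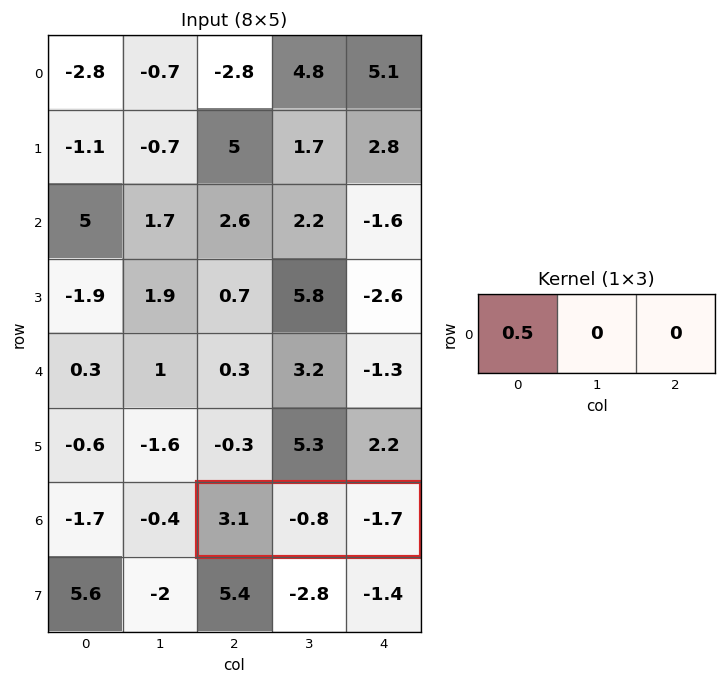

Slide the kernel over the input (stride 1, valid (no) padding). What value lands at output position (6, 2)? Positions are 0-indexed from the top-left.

The receptive field on the input at this output position is [3.1 -0.8 -1.7]. Elementwise product with the kernel and sum: 3.1·0.5.

1.55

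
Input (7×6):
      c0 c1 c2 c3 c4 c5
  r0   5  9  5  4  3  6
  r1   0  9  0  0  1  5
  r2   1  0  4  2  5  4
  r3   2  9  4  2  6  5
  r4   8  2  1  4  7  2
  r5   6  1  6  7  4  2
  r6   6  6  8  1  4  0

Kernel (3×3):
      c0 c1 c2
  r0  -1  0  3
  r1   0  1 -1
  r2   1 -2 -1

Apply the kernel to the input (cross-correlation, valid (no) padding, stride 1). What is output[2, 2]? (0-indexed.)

The receptive field on the input at this output position is [4 2 5 / 4 2 6 / 1 4 7]. Elementwise product with the kernel and sum: 4·-1 + 5·3 + 2·1 + 6·-1 + 1·1 + 4·-2 + 7·-1.

-7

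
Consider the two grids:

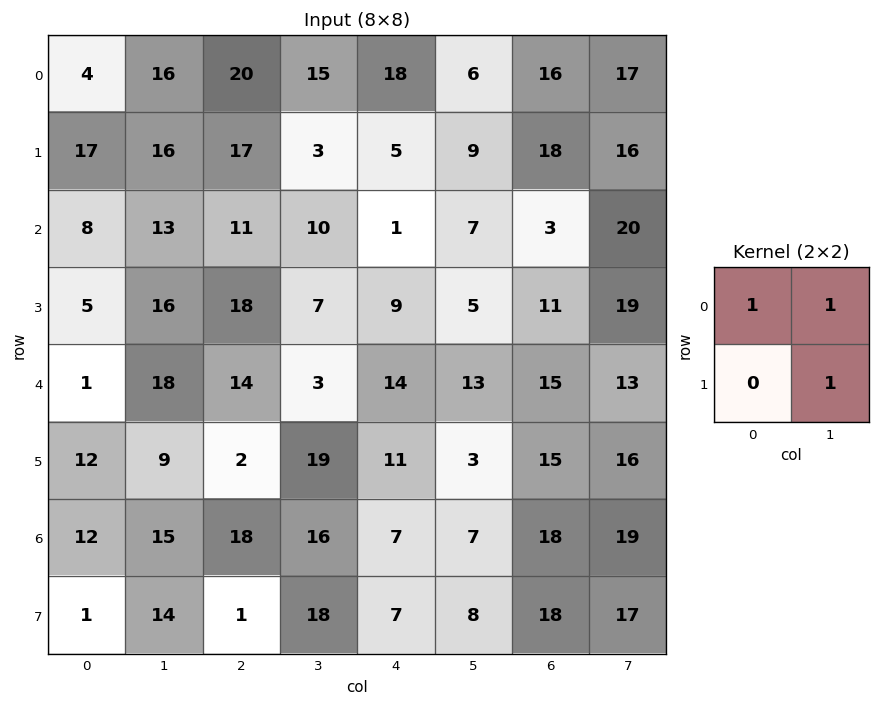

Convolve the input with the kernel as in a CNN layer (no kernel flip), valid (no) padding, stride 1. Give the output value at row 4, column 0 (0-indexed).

The receptive field on the input at this output position is [1 18 / 12 9]. Elementwise product with the kernel and sum: 1·1 + 18·1 + 9·1.

28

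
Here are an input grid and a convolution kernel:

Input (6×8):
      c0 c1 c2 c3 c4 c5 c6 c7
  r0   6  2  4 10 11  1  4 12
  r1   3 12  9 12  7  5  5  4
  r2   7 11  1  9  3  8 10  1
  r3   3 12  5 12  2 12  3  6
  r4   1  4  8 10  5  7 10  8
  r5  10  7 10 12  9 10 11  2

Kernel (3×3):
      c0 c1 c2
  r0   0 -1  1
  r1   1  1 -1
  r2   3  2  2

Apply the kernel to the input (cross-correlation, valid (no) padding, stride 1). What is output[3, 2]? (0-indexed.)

75

The receptive field on the input at this output position is [5 12 2 / 8 10 5 / 10 12 9]. Elementwise product with the kernel and sum: 12·-1 + 2·1 + 8·1 + 10·1 + 5·-1 + 10·3 + 12·2 + 9·2.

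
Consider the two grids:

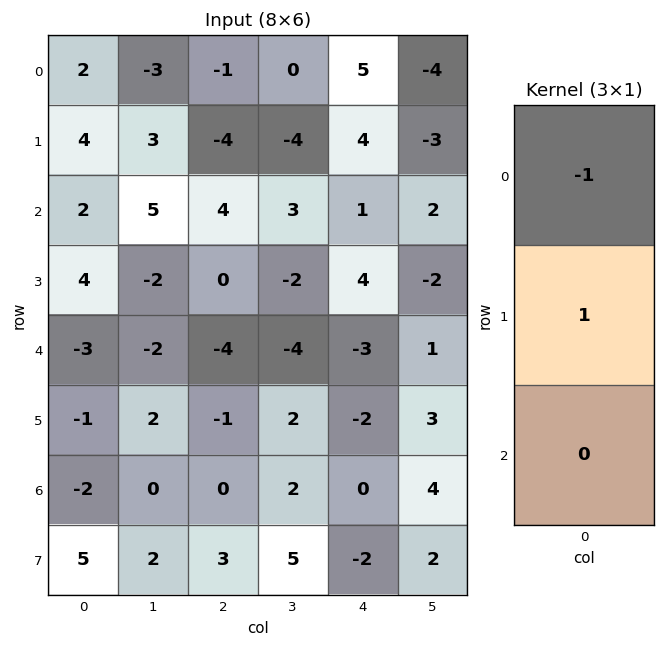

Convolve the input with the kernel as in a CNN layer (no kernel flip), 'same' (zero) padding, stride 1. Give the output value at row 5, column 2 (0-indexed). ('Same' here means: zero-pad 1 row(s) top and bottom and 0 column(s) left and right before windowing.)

3

The receptive field on the zero-padded input at this output position is [-4 / -1 / 0]. Elementwise product with the kernel and sum: -4·-1 + -1·1.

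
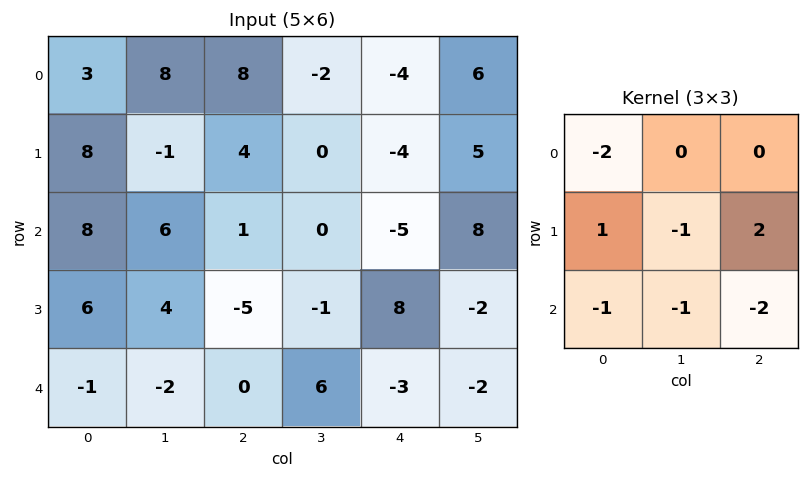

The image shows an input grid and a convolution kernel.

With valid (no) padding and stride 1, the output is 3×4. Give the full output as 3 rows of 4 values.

Output[0,0]: The receptive field on the input at this output position is [3 8 8 / 8 -1 4 / 8 6 1]. Elementwise product with the kernel and sum: 3·-2 + 8·1 + -1·-1 + 4·2 + 8·-1 + 6·-1 + 1·-2.
Output[0,1]: The receptive field on the input at this output position is [8 8 -2 / -1 4 0 / 6 1 0]. Elementwise product with the kernel and sum: 8·-2 + -1·1 + 4·-1 + 0·2 + 6·-1 + 1·-1 + 0·-2.

-5 -28 -11 7
-12 10 -27 18
-21 -15 10 -12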